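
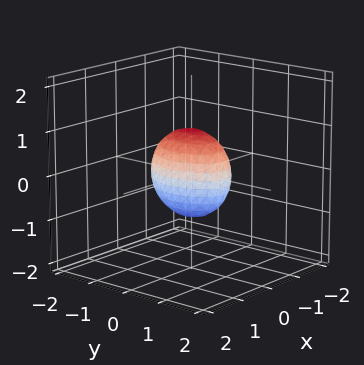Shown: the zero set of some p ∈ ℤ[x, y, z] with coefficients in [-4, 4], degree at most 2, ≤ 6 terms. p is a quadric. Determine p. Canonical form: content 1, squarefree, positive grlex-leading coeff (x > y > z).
2*x^2 + y^2 + z^2 - 1

1. deg p = 2. Bounded and convex; a quadric.
2. Symmetries: it's symmetric under y → −y, forcing even powers of y; the x ↦ −x reflection is a symmetry, so x appears only in even powers; mirror symmetry z ↦ −z ⇒ only even powers of z.
3. Against the integer gridlines: the z-axis gridline crossings are at z ∈ {-1, 1}; among the integer gridlines, it crosses the y-axis at y ∈ {-1, 1}.
4. The integer polynomial consistent with all of this is the stated p.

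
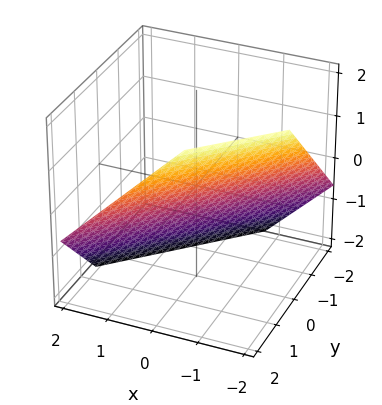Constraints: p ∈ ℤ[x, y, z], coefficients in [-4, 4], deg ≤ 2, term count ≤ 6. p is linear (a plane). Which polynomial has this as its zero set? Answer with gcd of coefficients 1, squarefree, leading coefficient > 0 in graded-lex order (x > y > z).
First, deg p = 1. Every cross-section is a straight line — this is a plane.
Finally, solving for integer coefficients yields p as stated.

3*x - 3*y + 3*z + 2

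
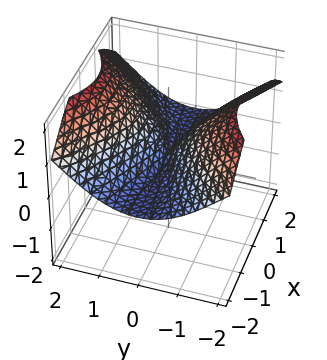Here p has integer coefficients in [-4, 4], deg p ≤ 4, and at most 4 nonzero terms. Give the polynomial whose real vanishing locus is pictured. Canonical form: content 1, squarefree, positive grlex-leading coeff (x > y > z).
2*x^2*z + z^3 - 3*y^2

deg p = 3.
From the axis intercepts and sections: it crosses the z-axis at the gridline z = 0; one y-axis crossing is at y = 0; every point of the x-axis in the box is on the surface.
The integer polynomial consistent with all of this is the stated p.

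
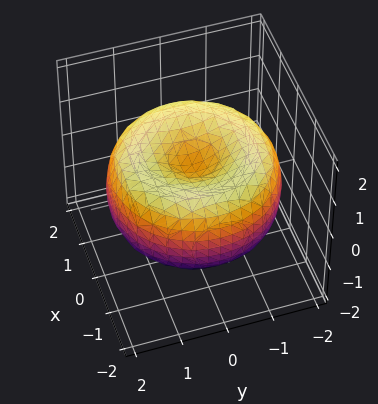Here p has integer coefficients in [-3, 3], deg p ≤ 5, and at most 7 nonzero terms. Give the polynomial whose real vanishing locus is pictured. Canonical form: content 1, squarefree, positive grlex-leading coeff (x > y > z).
The degree is 4 — no degree-3 surface has this shape.
Symmetries: every cross-section ⟂ z is a circle, so x, y appear only via x² + y².
Observable constraints: a circular section at z = 1 has radius exactly 1.
Assembling these constraints gives the stated polynomial.

x^4 + 2*x^2*y^2 + y^4 - 3*x^2 - 3*y^2 + 3*z^2 - 1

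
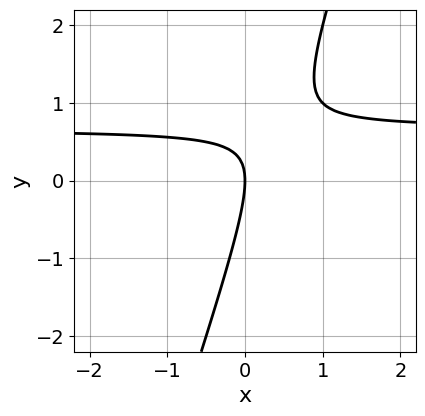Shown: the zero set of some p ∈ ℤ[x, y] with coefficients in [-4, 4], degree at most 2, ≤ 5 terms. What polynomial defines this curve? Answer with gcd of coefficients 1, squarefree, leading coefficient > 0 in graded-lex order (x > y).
First, deg p = 2. The shape is more complex than any degree-1 curve.
Next, checking where it meets the axes: it crosses the x-axis at the gridline x = 0; it crosses the y-axis at the gridline y = 0.
Finally, together with the visible shape, these determine p as stated.

3*x*y - y^2 - 2*x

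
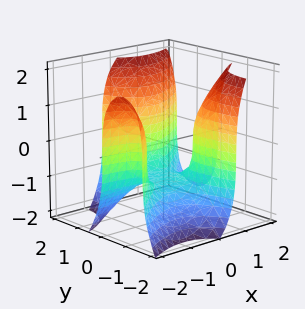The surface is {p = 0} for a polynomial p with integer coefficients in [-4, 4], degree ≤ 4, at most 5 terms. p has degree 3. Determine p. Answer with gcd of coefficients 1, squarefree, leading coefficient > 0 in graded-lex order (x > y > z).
3*x^2*y - 3*x*y^2 - y^3 + z^3 + 1

Degree: no degree-2 surface has this shape, so deg p = 3.
Observable constraints: it meets the y-axis at y = 1 (among the integer gridlines); the surface avoids every integer x-axis point in the box; one z-axis crossing is at z = -1.
Solving for integer coefficients yields p as stated.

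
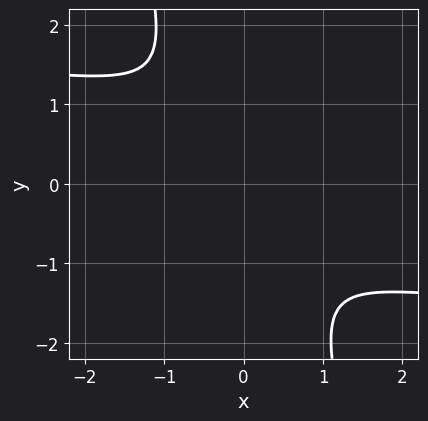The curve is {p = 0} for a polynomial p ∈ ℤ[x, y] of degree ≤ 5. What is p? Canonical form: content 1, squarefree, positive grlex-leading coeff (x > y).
3*x*y^3 + y^4 + 2*x^2 + 2*y^2

1. Degree: a generic line meets the curve in up to 4 points, so deg p = 4.
2. Solving for integer coefficients yields p as stated.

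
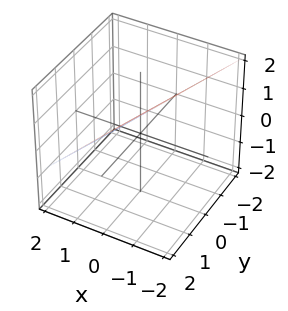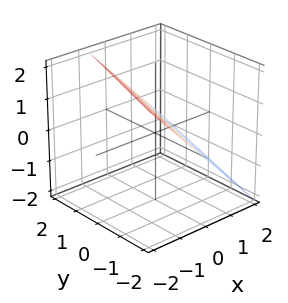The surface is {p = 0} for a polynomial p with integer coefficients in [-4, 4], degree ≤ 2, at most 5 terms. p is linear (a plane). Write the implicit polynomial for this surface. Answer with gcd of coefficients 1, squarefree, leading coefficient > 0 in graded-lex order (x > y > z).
(a) The degree is 1 — every cross-section is a straight line — this is a plane.
(b) Observable constraints: it meets the y-axis at y = -2 (among the integer gridlines).
(c) The integer polynomial consistent with all of this is the stated p.

3*x - y + 3*z - 2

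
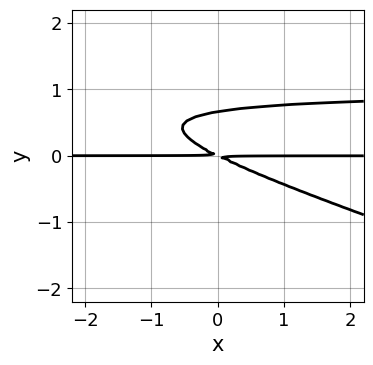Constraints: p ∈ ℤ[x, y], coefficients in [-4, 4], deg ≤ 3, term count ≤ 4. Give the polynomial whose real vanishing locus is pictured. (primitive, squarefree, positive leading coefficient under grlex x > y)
x*y^2 + 3*y^3 - x*y - 2*y^2

First, the degree is 3 — the shape is more complex than any degree-2 curve.
Next, from the axis intercepts and sections: every point of the x-axis in the box is on the curve.
Finally, matching integer coefficients to the picture gives p.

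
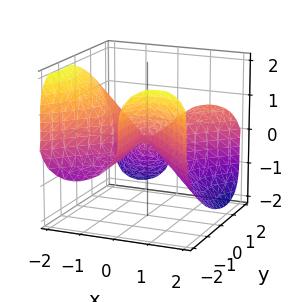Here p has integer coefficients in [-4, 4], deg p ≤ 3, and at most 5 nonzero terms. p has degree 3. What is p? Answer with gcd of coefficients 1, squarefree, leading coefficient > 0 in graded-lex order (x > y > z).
2*x^3 - 2*x*y^2 + y^2*z + 3*y*z^2 + 3*z^3

Degree: a generic line meets the surface in up to 3 points, so deg p = 3.
From the axis intercepts and sections: the visible y-axis segment lies entirely on the surface; one x-axis crossing is at x = 0; it crosses the z-axis at the gridline z = 0.
These observations pin down the coefficients.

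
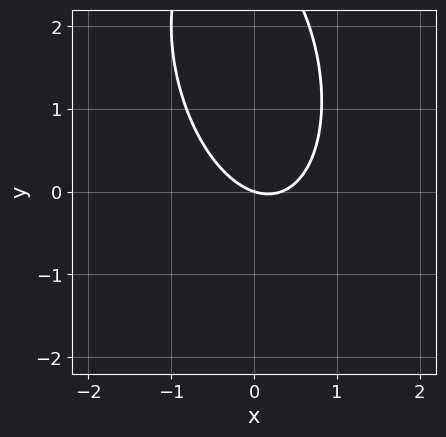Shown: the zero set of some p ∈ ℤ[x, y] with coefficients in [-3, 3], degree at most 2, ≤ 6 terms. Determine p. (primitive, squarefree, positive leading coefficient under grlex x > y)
3*x^2 + x*y + y^2 - x - 3*y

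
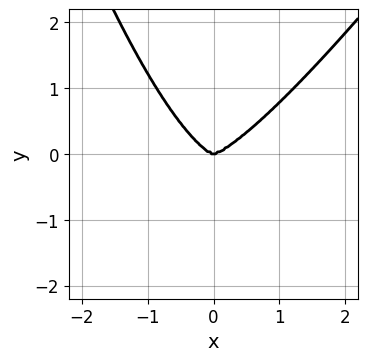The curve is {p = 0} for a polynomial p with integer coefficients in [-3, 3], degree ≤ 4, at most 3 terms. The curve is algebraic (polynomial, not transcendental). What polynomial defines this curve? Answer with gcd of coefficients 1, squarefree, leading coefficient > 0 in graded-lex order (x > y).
The degree is 4 — the shape is more complex than any degree-3 curve.
From the visible intercepts: one x-axis crossing is at x = 0; it crosses the y-axis at the gridline y = 0.
Matching integer coefficients to the picture gives p.

3*x^4 - 2*x^3*y - 3*y^3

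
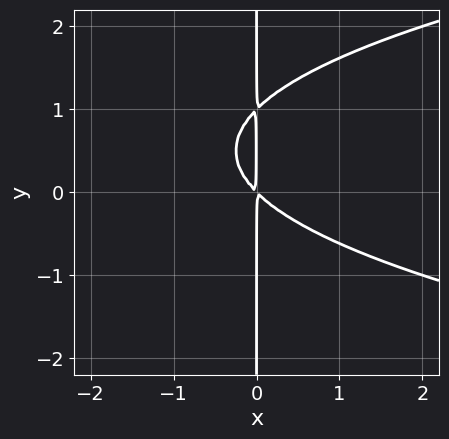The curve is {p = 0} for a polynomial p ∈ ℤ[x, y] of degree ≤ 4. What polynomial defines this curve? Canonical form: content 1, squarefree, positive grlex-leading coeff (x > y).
x*y^2 - x^2 - x*y

The degree is 3 — the shape is more complex than any degree-2 curve.
From the axis intercepts and sections: the visible y-axis segment lies entirely on the curve.
Matching integer coefficients to the picture gives p.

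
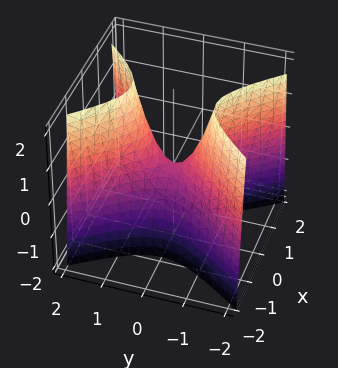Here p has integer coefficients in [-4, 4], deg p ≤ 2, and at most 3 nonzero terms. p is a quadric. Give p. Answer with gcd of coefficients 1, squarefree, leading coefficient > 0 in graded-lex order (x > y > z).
3*x^2 - 2*y^2 + z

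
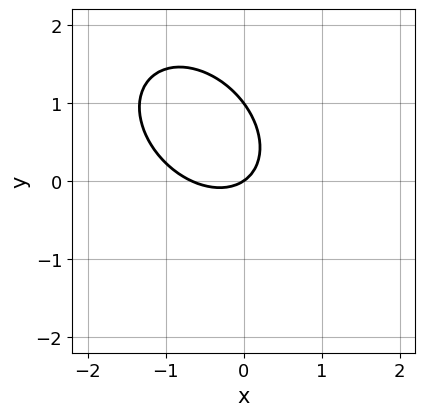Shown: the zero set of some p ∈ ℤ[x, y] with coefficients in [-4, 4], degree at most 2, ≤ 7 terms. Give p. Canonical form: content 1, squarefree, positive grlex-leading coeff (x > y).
1. The degree is 2 — no degree-1 curve has this shape.
2. Against the integer gridlines: the y-axis gridline crossings are at y ∈ {0, 1}; one x-axis crossing is at x = 0.
3. Assembling these constraints gives the stated polynomial.

3*x^2 + 2*x*y + 3*y^2 + 2*x - 3*y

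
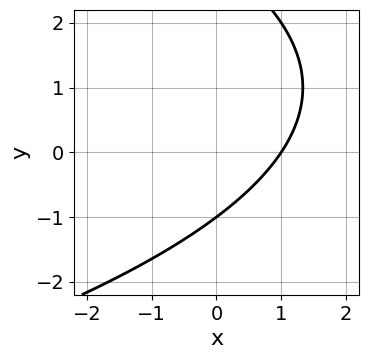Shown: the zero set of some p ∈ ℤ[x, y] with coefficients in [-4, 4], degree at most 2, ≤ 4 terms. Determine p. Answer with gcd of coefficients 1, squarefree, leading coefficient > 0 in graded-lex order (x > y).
y^2 + 3*x - 2*y - 3

First, degree: the shape is more complex than any degree-1 curve, so deg p = 2.
Next, from the axis intercepts and sections: it crosses the x-axis at the gridline x = 1; one y-axis crossing is at y = -1.
Finally, together with the visible shape, these determine p as stated.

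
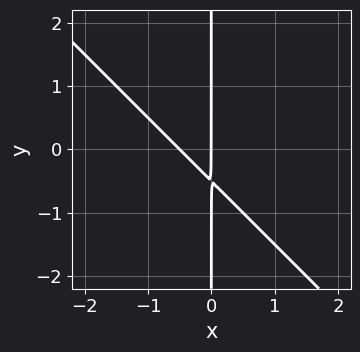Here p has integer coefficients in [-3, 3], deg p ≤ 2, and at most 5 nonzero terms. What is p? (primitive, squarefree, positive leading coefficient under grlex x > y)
2*x^2 + 2*x*y + x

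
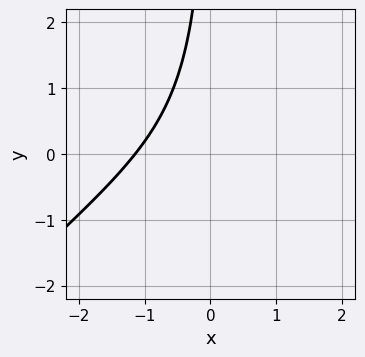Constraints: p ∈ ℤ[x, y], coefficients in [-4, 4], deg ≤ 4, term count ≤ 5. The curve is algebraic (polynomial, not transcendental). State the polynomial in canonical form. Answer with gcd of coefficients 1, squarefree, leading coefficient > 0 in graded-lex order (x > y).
2*x^3 - 3*x^2*y + x*y^2 + 2*x*y + 3

First, the degree is 3 — no degree-2 curve has this shape.
Then, checking where it meets the axes: the curve avoids every integer y-axis point in the box.
Finally, matching integer coefficients to the picture gives p.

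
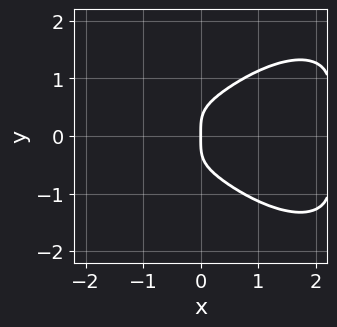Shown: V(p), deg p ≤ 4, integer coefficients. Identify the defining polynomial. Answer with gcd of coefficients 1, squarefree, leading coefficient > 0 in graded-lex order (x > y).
(a) deg p = 4.
(b) Symmetries: the y ↦ −y reflection is a symmetry, so y appears only in even powers.
(c) Against the integer gridlines: it meets the x-axis at x = 0 (among the integer gridlines); it meets the y-axis at y = 0 (among the integer gridlines).
(d) The integer polynomial consistent with all of this is the stated p.

x^4 + 2*y^4 - 2*x^3 - x*y^2 - x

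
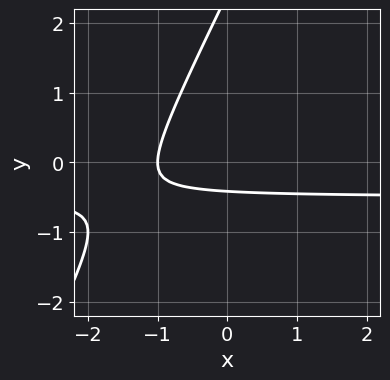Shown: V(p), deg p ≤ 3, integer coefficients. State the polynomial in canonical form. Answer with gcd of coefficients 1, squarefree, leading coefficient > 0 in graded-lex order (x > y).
First, deg p = 2. No degree-1 curve has this shape.
Next, checking where it meets the axes: it meets the x-axis at x = -1 (among the integer gridlines).
Finally, these observations pin down the coefficients.

2*x*y - y^2 + x + 2*y + 1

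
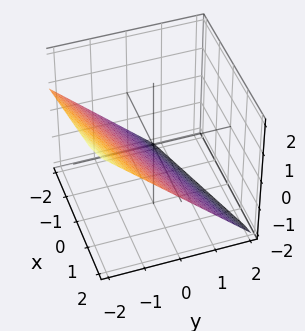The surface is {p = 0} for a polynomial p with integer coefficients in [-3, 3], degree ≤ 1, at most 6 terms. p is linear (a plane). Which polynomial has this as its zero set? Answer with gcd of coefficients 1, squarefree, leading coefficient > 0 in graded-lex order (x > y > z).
x - 3*y - 3*z - 2

(a) The degree is 1 — the surface is flat (a plane).
(b) From the visible intercepts: one x-axis crossing is at x = 2.
(c) Putting this together gives p.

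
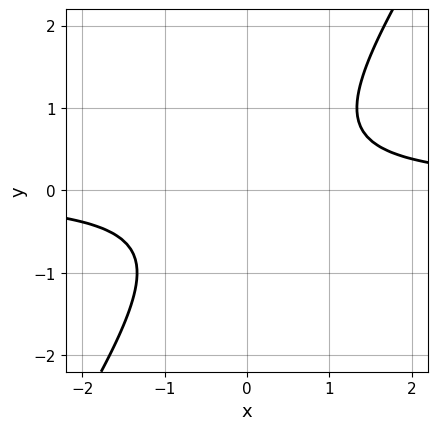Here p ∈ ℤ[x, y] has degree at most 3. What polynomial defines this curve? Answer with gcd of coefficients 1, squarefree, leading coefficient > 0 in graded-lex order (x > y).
3*x*y - 2*y^2 - 2

1. deg p = 2. The shape is more complex than any degree-1 curve.
2. Checking where it meets the axes: it misses every integer gridline on the x-axis; the curve avoids every integer y-axis point in the box.
3. The integer polynomial consistent with all of this is the stated p.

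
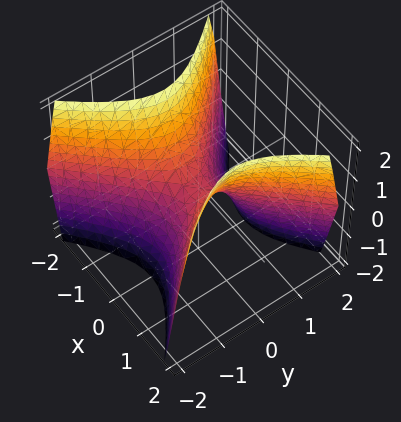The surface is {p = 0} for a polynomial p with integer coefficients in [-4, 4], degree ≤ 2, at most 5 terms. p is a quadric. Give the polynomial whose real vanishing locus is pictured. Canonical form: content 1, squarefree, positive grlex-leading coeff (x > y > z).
The degree is 2 — a saddle surface; a quadric.
Symmetries: it's symmetric under y → −y, forcing even powers of y; mirror symmetry x ↦ −x ⇒ only even powers of x.
Checking where it meets the axes: it crosses the y-axis at the gridline y = 0; it crosses the x-axis at the gridline x = 0; it meets the z-axis at z = 0 (among the integer gridlines).
Assembling these constraints gives the stated polynomial.

3*x^2 - 3*y^2 - 2*z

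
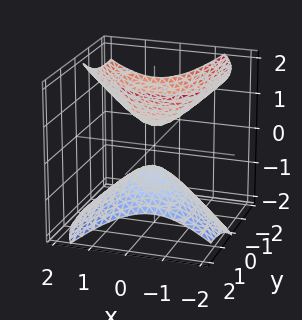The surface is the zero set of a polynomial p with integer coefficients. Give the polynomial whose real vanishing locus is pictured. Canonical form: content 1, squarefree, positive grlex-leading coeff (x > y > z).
First, I count 2 distinct pieces.
Next, degree: the shape is more complex than any degree-1 surface, so deg p = 2.
Next, against the integer gridlines: no y-intercept at any integer in the box; the surface avoids every integer x-axis point in the box.
Finally, together with the visible shape, these determine p as stated.

3*x^2 + 2*x*y + 2*y^2 + 2*y*z - 3*z^2 + 1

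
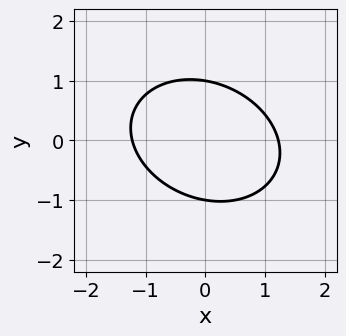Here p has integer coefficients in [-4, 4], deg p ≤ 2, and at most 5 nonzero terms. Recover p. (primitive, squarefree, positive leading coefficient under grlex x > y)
2*x^2 + x*y + 3*y^2 - 3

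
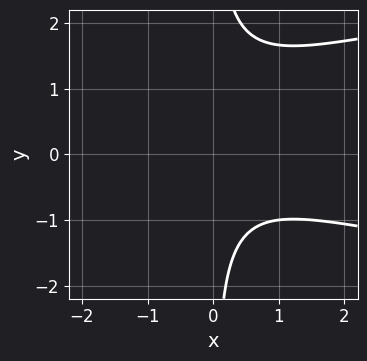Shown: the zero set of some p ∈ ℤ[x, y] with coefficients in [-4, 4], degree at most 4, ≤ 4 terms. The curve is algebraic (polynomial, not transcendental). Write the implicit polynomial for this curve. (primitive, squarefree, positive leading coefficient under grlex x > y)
(a) The degree is 3 — no degree-2 curve has this shape.
(b) From the visible intercepts: the curve avoids every integer x-axis point in the box; it misses every integer gridline on the y-axis.
(c) Solving for integer coefficients yields p as stated.

3*x*y^2 - 2*x^2 - 2*x*y - 3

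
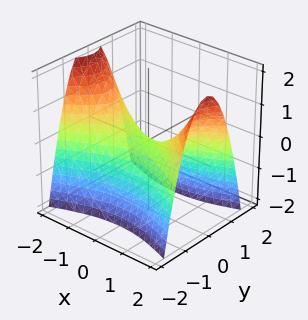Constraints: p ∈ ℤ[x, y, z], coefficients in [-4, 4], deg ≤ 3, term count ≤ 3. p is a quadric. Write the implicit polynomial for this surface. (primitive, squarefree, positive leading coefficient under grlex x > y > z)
x^2 - 3*y^2 - 2*z

1. The degree is 2 — a hyperbolic paraboloid; a quadric.
2. Symmetries: it's symmetric under y → −y, forcing even powers of y; the x ↦ −x reflection is a symmetry, so x appears only in even powers.
3. Observable constraints: it meets the z-axis at z = 0 (among the integer gridlines); one y-axis crossing is at y = 0; it crosses the x-axis at the gridline x = 0.
4. Together with the visible shape, these determine p as stated.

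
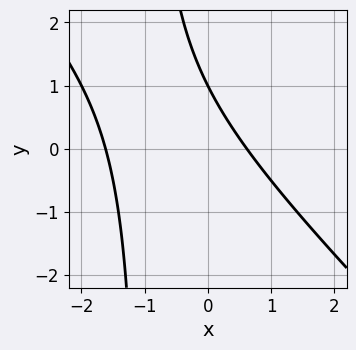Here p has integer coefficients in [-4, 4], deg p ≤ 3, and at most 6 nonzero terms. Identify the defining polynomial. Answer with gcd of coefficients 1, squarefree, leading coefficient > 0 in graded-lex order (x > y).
First, degree: the shape is more complex than any degree-1 curve, so deg p = 2.
Then, checking where it meets the axes: it meets the y-axis at y = 1 (among the integer gridlines).
Finally, these observations pin down the coefficients.

x^2 + x*y + x + y - 1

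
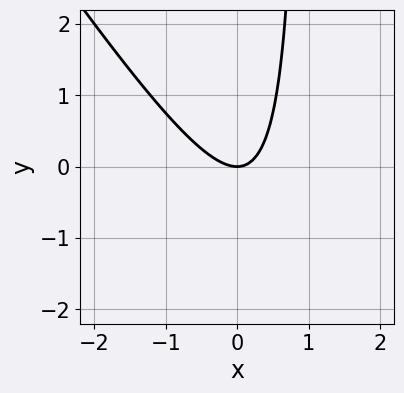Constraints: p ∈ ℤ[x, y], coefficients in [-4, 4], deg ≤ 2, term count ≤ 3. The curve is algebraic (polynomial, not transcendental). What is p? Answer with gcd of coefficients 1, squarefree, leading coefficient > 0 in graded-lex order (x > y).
3*x^2 + 2*x*y - 2*y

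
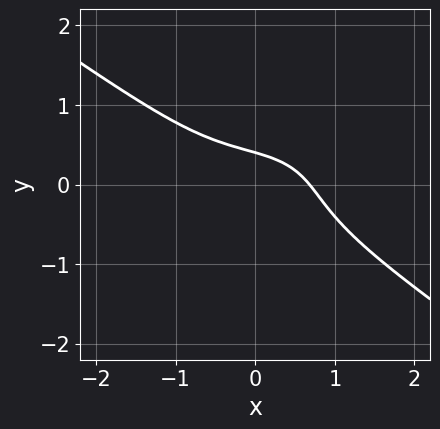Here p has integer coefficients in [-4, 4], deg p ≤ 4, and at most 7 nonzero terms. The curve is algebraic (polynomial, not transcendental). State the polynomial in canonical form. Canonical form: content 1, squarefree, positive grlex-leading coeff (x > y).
x^3 + 3*y^3 + x + 2*y - 1

(a) The degree is 3 — the shape is more complex than any degree-2 curve.
(b) Matching integer coefficients to the picture gives p.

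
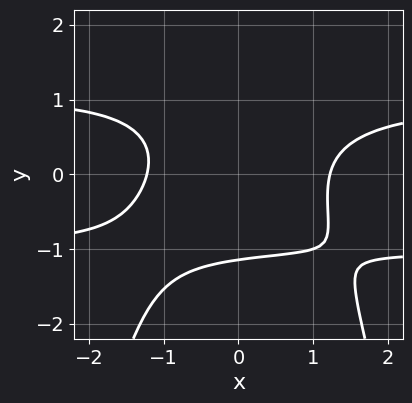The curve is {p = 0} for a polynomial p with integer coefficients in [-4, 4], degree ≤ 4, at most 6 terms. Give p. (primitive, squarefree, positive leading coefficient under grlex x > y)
2*x^2*y^2 + 2*y^3 - 2*x^2 + x*y + 3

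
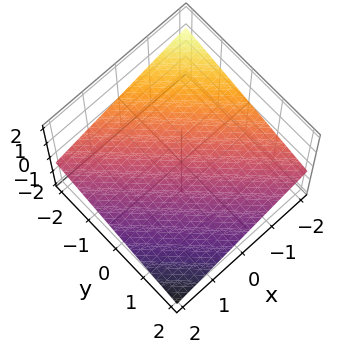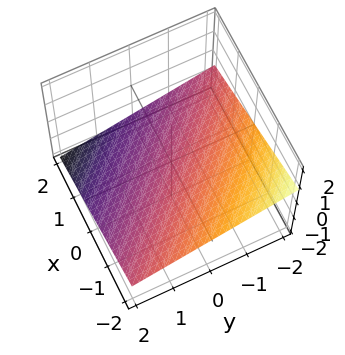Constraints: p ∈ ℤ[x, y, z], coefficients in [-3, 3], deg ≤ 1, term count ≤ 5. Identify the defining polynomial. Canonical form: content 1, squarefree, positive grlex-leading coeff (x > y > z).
First, the degree is 1 — the surface is flat (a plane).
Next, against the integer gridlines: it meets the x-axis at x = -2 (among the integer gridlines); it meets the y-axis at y = -2 (among the integer gridlines).
Finally, together with the visible shape, these determine p as stated.

x + y + 3*z + 2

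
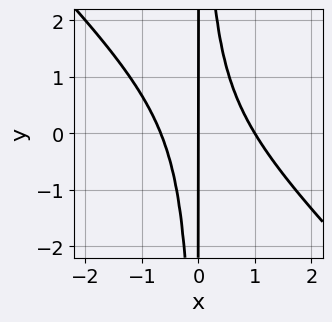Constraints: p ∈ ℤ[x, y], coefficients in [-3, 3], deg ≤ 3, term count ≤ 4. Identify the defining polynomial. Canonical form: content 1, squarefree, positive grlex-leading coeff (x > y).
Degree: no degree-2 curve has this shape, so deg p = 3.
Checking where it meets the axes: among the integer gridlines, it crosses the x-axis at x ∈ {0, 1}; every point of the y-axis in the box is on the curve.
Together with the visible shape, these determine p as stated.

3*x^3 + 3*x^2*y - x^2 - 2*x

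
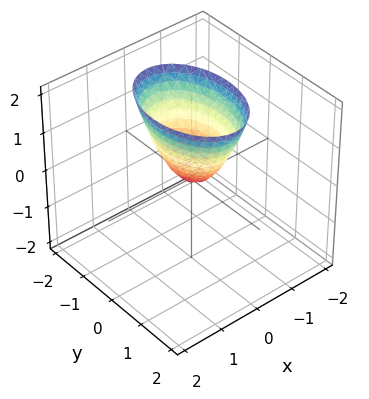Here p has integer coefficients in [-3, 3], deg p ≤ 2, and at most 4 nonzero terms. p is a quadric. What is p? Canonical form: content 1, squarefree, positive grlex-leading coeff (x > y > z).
The degree is 2 — a single bowl opening along one axis; a quadric.
Symmetries: mirror symmetry x ↦ −x ⇒ only even powers of x; mirror symmetry y ↦ −y ⇒ only even powers of y.
Reading off the gridlines: one y-axis crossing is at y = 0; it crosses the x-axis at the gridline x = 0.
The integer polynomial consistent with all of this is the stated p.

2*x^2 + y^2 - z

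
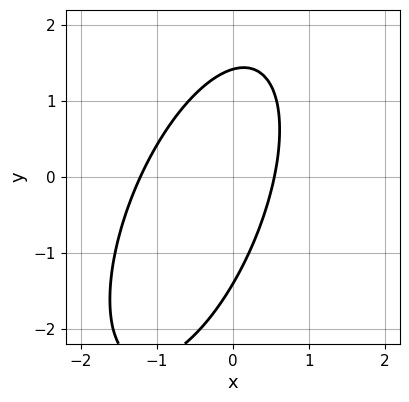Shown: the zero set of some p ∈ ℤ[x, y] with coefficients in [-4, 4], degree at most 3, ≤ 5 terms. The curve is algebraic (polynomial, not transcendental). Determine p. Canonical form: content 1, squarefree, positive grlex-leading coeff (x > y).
3*x^2 - 2*x*y + y^2 + 2*x - 2

First, deg p = 2. A generic line meets the curve in up to 2 points.
Finally, matching integer coefficients to the picture gives p.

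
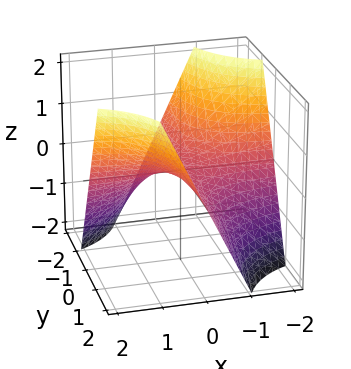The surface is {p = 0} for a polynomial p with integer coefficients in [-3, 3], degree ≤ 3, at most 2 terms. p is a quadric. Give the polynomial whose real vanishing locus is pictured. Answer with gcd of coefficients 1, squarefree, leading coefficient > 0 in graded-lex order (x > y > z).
(a) deg p = 2. A saddle surface; a quadric.
(b) Against the integer gridlines: one z-axis crossing is at z = 0; the visible y-axis segment lies entirely on the surface; every point of the x-axis in the box is on the surface.
(c) Fitting integer coefficients to these (and the overall shape) gives p.

x*y - z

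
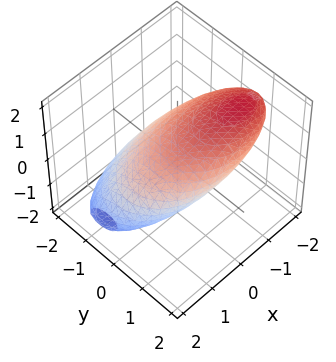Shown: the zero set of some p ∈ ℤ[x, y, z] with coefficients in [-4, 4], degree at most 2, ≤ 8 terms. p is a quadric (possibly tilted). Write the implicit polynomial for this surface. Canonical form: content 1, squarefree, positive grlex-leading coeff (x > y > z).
x^2 + 2*x*z + 2*y^2 - 2*y*z + 3*z^2 - 3

1. The degree is 2 — a generic line meets the surface in up to 2 points.
2. Observable constraints: the z-axis gridline crossings are at z ∈ {-1, 1}.
3. Together with the visible shape, these determine p as stated.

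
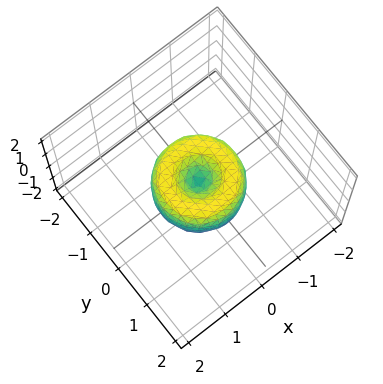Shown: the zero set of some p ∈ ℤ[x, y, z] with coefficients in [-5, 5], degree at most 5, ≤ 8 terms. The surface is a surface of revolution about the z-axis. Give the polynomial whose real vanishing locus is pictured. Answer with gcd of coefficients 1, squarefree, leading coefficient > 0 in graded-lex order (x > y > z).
First, deg p = 4. No degree-3 surface has this shape.
Then, symmetries: the z-axis is an axis of rotation, so x and y enter only as x² + y².
Then, from the axis intercepts and sections: the x-axis gridline crossings are at x ∈ {-1, 0, 1}; it meets the z-axis at z = 0 (among the integer gridlines); among the integer gridlines, it crosses the y-axis at y ∈ {-1, 0, 1}.
Finally, putting this together gives p.

2*x^4 + 4*x^2*y^2 + 2*y^4 - 2*x^2 - 2*y^2 + z^2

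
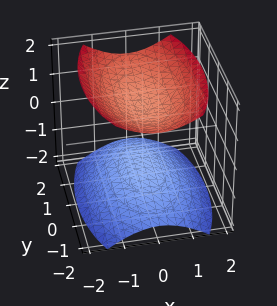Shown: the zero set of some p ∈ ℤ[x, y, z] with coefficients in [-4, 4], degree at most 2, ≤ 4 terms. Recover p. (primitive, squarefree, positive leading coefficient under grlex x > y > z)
(a) The picture has 2 separate pieces. Treating them together as one polynomial.
(b) The degree is 2 — two sheets facing apart; a quadric.
(c) Symmetries: mirror symmetry z ↦ −z ⇒ only even powers of z; it's symmetric under x → −x, forcing even powers of x; mirror symmetry y ↦ −y ⇒ only even powers of y.
(d) Against the integer gridlines: no y-intercept at any integer in the box; the surface avoids every integer x-axis point in the box; among the integer gridlines, it crosses the z-axis at z ∈ {-1, 1}.
(e) The integer polynomial consistent with all of this is the stated p.

3*x^2 + y^2 - 3*z^2 + 3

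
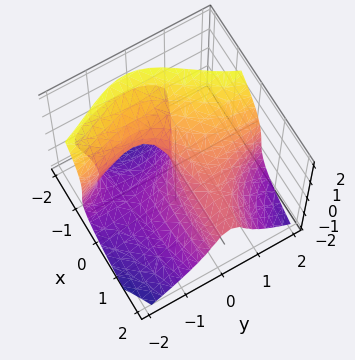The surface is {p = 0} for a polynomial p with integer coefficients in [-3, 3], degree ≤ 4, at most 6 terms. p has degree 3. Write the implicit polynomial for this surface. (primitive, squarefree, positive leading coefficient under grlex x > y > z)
First, degree: a generic line meets the surface in up to 3 points, so deg p = 3.
Then, from the axis intercepts and sections: one z-axis crossing is at z = 0; it meets the y-axis at y = 0 (among the integer gridlines).
Finally, these observations pin down the coefficients.

x^2*z - 3*x*y^2 - 2*z^3 - 3*x*z + 3*y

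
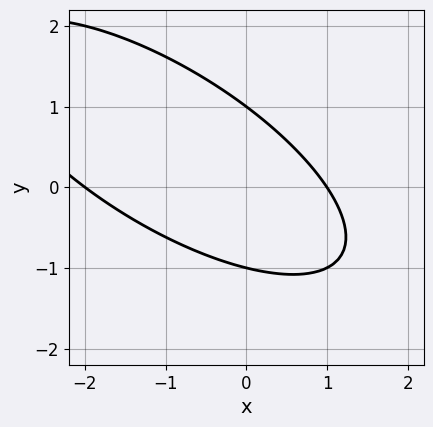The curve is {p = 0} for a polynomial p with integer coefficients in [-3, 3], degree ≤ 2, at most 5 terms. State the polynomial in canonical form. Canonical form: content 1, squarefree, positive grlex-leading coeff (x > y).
1. deg p = 2.
2. From the axis intercepts and sections: the x-axis gridline crossings are at x ∈ {-2, 1}; the y-axis gridline crossings are at y ∈ {-1, 1}.
3. Assembling these constraints gives the stated polynomial.

x^2 + 2*x*y + 2*y^2 + x - 2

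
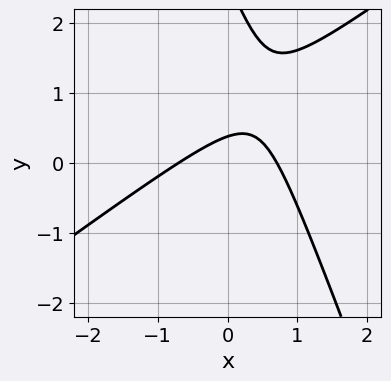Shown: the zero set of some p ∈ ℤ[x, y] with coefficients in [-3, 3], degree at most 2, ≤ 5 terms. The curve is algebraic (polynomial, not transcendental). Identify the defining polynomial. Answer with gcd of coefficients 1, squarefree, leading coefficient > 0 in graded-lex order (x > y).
2*x^2 - 2*x*y - y^2 + 3*y - 1

1. deg p = 2. The shape is more complex than any degree-1 curve.
2. Matching integer coefficients to the picture gives p.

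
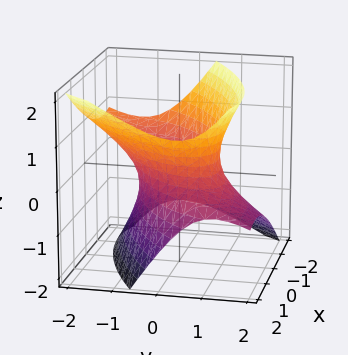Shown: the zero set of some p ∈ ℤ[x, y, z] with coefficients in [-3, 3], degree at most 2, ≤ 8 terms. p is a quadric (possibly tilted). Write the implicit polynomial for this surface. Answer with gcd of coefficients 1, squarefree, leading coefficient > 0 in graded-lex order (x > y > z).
2*x^2 - 3*x*y + 3*y^2 + 3*y*z - 3*z^2 - 3

First, deg p = 2. A generic line meets the surface in up to 2 points.
Next, from the visible intercepts: the y-axis gridline crossings are at y ∈ {-1, 1}; it misses every integer gridline on the z-axis.
Finally, assembling these constraints gives the stated polynomial.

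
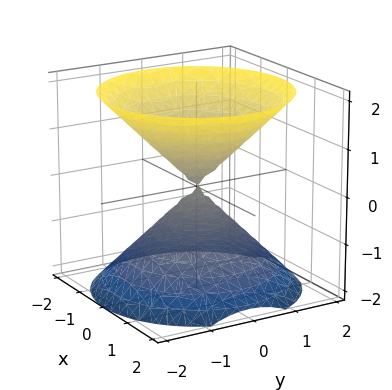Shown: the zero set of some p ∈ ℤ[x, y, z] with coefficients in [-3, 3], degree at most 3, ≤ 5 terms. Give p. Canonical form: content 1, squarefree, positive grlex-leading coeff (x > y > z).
x^2 + y^2 - z^2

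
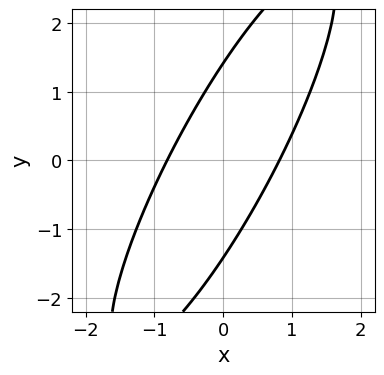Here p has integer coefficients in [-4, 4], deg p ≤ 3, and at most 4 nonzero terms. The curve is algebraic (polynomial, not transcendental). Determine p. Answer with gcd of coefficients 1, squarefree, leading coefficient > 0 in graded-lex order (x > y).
3*x^2 - 3*x*y + y^2 - 2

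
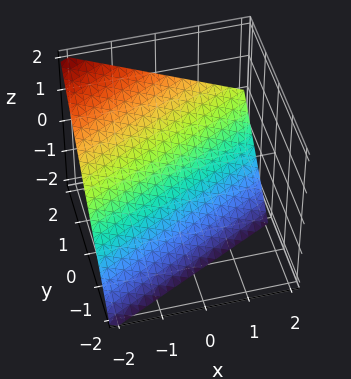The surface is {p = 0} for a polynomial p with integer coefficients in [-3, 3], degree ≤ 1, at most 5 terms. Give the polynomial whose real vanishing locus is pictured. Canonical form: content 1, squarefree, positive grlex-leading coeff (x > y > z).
First, the degree is 1 — the surface is flat (a plane).
Next, checking where it meets the axes: it crosses the y-axis at the gridline y = 1; it meets the x-axis at x = -2 (among the integer gridlines); it crosses the z-axis at the gridline z = -1.
Finally, the integer polynomial consistent with all of this is the stated p.

x - 2*y + 2*z + 2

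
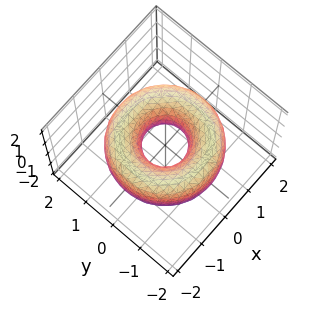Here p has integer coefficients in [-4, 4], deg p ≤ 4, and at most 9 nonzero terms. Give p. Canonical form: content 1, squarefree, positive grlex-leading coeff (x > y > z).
(a) Degree: no degree-3 surface has this shape, so deg p = 4.
(b) Symmetries: rotational symmetry about the z-axis ⇒ p depends on x, y only through x² + y².
(c) Against the integer gridlines: the surface avoids every integer z-axis point in the box; a circular section at z = 0 has radius between 0 and 1.
(d) Fitting integer coefficients to these (and the overall shape) gives p.

x^4 + 2*x^2*y^2 + y^4 - 3*x^2 - 3*y^2 + 2*z^2 + 1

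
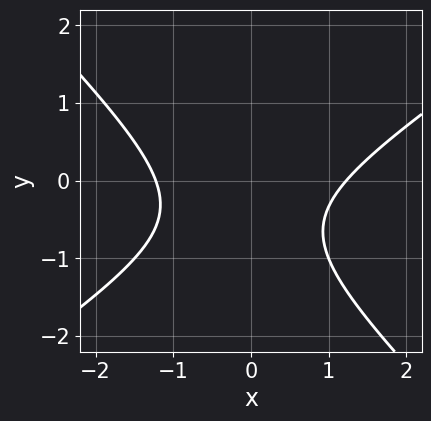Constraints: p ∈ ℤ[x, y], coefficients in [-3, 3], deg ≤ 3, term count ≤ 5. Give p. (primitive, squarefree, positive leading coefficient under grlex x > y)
2*x^2 - x*y - 3*y^2 - 3*y - 3

(a) Degree: the shape is more complex than any degree-1 curve, so deg p = 2.
(b) Checking where it meets the axes: it misses every integer gridline on the y-axis.
(c) Fitting integer coefficients to these (and the overall shape) gives p.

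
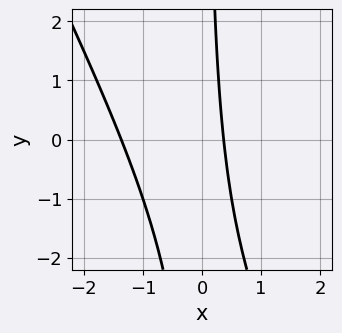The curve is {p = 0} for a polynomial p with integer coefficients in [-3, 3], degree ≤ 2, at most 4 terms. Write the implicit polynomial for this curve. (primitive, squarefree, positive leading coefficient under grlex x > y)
2*x^2 + x*y + 2*x - 1

1. Degree: a generic line meets the curve in up to 2 points, so deg p = 2.
2. From the axis intercepts and sections: the curve avoids every integer y-axis point in the box.
3. Solving for integer coefficients yields p as stated.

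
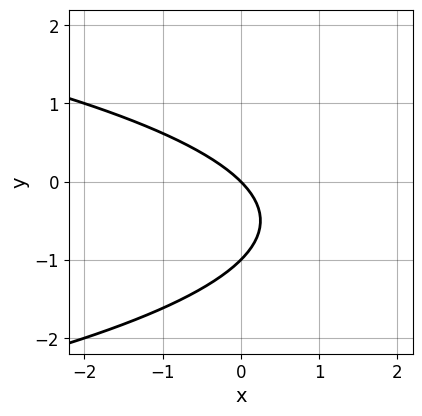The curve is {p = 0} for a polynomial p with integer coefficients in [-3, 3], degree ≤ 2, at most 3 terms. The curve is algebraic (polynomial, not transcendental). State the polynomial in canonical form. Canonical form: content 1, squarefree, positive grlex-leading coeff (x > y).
y^2 + x + y

1. deg p = 2. A generic line meets the curve in up to 2 points.
2. Observable constraints: the y-axis gridline crossings are at y ∈ {-1, 0}; it meets the x-axis at x = 0 (among the integer gridlines).
3. Fitting integer coefficients to these (and the overall shape) gives p.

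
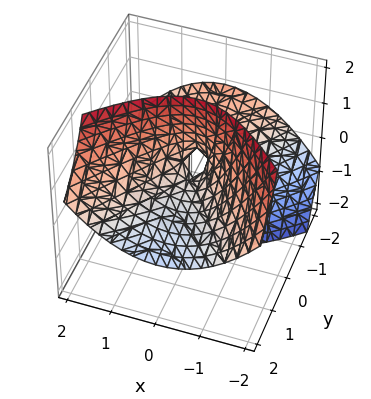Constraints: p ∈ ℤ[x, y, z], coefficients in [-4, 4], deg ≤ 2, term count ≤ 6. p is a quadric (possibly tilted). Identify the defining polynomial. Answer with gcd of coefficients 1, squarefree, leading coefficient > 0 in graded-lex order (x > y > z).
2*x^2 - y^2 - 3*y*z - z

The degree is 2 — a generic line meets the surface in up to 2 points.
Against the integer gridlines: it crosses the y-axis at the gridline y = 0; it meets the x-axis at x = 0 (among the integer gridlines); one z-axis crossing is at z = 0.
Fitting integer coefficients to these (and the overall shape) gives p.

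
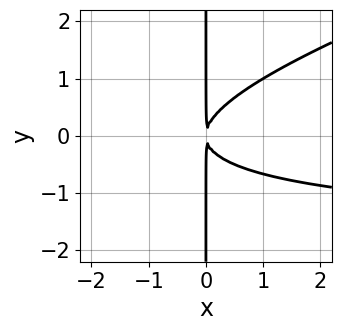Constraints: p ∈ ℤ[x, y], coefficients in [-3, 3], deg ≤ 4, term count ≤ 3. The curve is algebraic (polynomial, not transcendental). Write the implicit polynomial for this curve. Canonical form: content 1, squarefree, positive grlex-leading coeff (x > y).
x^2*y - 3*x*y^2 + 2*x^2

First, deg p = 3. A generic line meets the curve in up to 3 points.
Next, from the visible intercepts: the visible y-axis segment lies entirely on the curve.
Finally, solving for integer coefficients yields p as stated.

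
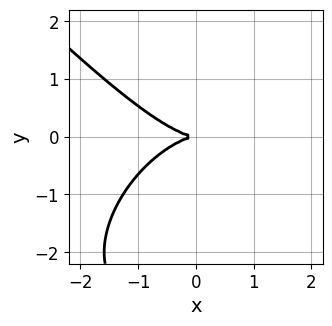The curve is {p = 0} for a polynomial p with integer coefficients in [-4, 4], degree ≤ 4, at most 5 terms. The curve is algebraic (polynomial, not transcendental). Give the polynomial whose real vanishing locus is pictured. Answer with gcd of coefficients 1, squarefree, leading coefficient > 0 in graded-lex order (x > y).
(a) deg p = 3.
(b) From the visible intercepts: it crosses the y-axis at the gridline y = 0; one x-axis crossing is at x = 0.
(c) Assembling these constraints gives the stated polynomial.

x^3 + y^3 + 3*y^2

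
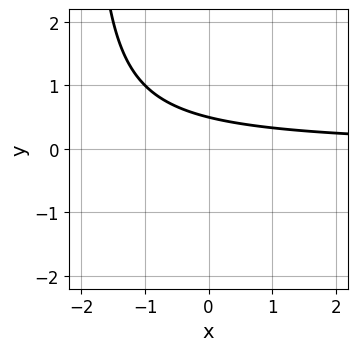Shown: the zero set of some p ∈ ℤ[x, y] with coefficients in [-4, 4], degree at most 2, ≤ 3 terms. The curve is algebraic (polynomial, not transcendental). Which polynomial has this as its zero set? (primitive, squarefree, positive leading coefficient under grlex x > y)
x*y + 2*y - 1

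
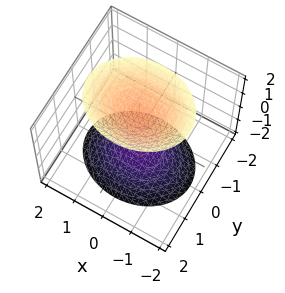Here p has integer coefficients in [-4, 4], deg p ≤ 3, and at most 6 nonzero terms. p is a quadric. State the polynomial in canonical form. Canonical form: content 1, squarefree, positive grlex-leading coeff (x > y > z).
First, I count 2 distinct pieces. Treating them together as one polynomial.
Then, degree: two separate bowl-shaped sheets opening away from each other; a quadric, so deg p = 2.
Then, symmetries: it's symmetric under z → −z, forcing even powers of z; mirror symmetry y ↦ −y ⇒ only even powers of y; it's symmetric under x → −x, forcing even powers of x.
Then, checking where it meets the axes: the surface avoids every integer x-axis point in the box; no y-intercept at any integer in the box.
Finally, assembling these constraints gives the stated polynomial.

2*x^2 + 3*y^2 - 2*z^2 + 3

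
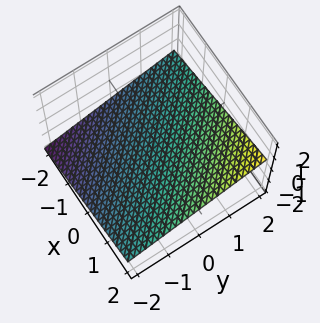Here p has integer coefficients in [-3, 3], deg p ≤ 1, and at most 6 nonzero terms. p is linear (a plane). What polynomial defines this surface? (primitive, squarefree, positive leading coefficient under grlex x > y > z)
x + y - 3*z - 2

(a) Degree: the surface is flat (a plane), so deg p = 1.
(b) Against the integer gridlines: it meets the x-axis at x = 2 (among the integer gridlines); it meets the y-axis at y = 2 (among the integer gridlines).
(c) Together with the visible shape, these determine p as stated.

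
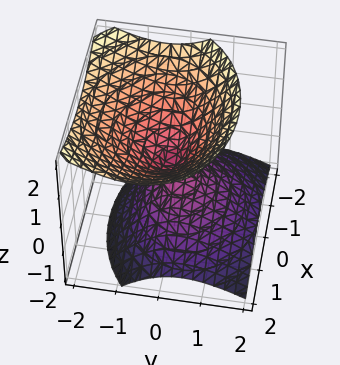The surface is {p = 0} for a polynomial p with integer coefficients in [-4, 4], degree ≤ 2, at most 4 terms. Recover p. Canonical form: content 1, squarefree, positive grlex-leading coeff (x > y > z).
2*x^2 + 3*y^2 + 2*y*z - 3*z^2

1. The picture has 2 separate pieces. Treating them together as one polynomial.
2. Degree: no degree-1 surface has this shape, so deg p = 2.
3. Against the integer gridlines: it crosses the y-axis at the gridline y = 0; it crosses the z-axis at the gridline z = 0.
4. Putting this together gives p.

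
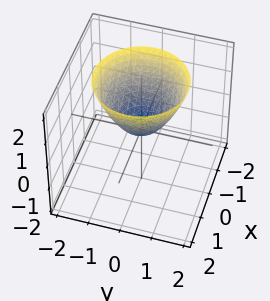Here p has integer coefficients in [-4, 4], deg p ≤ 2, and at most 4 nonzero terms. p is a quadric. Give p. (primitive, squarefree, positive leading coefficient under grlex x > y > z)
x^2 + y^2 - z

First, degree: a paraboloid; a quadric, so deg p = 2.
Next, symmetries: rotational symmetry about the z-axis ⇒ p depends on x, y only through x² + y².
Then, from the visible intercepts: a circular section at z = 2 has radius between 1 and 2; one z-axis crossing is at z = 0; it meets the x-axis at x = 0 (among the integer gridlines).
Finally, the integer polynomial consistent with all of this is the stated p.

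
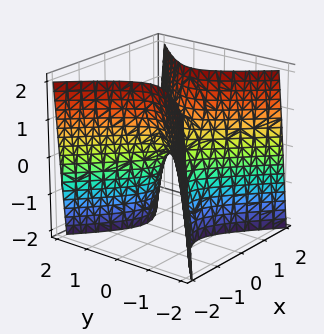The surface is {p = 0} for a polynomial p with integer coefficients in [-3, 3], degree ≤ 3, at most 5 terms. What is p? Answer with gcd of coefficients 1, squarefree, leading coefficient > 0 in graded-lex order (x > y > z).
3*x^2 - 3*y^2 - z

Degree: a hyperbolic paraboloid; a quadric, so deg p = 2.
Symmetries: it's symmetric under x → −x, forcing even powers of x; the y ↦ −y reflection is a symmetry, so y appears only in even powers.
From the visible intercepts: it meets the z-axis at z = 0 (among the integer gridlines); it meets the y-axis at y = 0 (among the integer gridlines); one x-axis crossing is at x = 0.
Putting this together gives p.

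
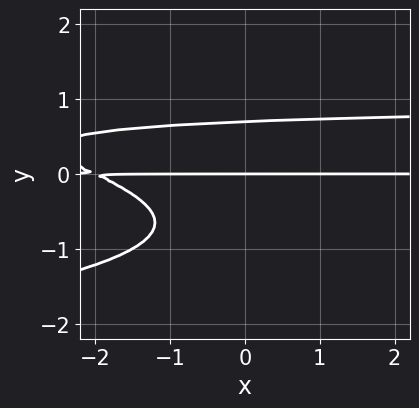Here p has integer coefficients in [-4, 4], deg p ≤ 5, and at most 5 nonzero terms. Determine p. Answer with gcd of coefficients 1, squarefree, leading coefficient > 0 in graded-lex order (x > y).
1. The degree is 4 — no degree-3 curve has this shape.
2. Observable constraints: every point of the x-axis in the box is on the curve; it meets the y-axis at y = 0 (among the integer gridlines).
3. Solving for integer coefficients yields p as stated.

3*y^4 + x*y^2 + 2*y^3 - x*y - 2*y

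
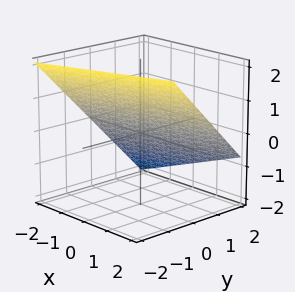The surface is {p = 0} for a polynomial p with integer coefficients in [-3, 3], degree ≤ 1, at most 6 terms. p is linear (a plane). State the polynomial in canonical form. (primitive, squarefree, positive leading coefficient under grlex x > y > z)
x - 3*y - 3*z + 2

(a) The degree is 1 — the surface is flat (a plane).
(b) Observable constraints: one x-axis crossing is at x = -2.
(c) Assembling these constraints gives the stated polynomial.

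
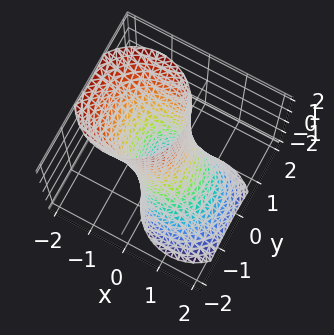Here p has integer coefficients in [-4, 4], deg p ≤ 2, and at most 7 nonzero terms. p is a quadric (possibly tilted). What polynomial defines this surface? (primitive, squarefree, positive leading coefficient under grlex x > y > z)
1. Degree: a generic line meets the surface in up to 2 points, so deg p = 2.
2. Against the integer gridlines: no z-intercept at any integer in the box.
3. Together with the visible shape, these determine p as stated.

3*x^2 + 3*x*z + 3*y^2 - y*z - 2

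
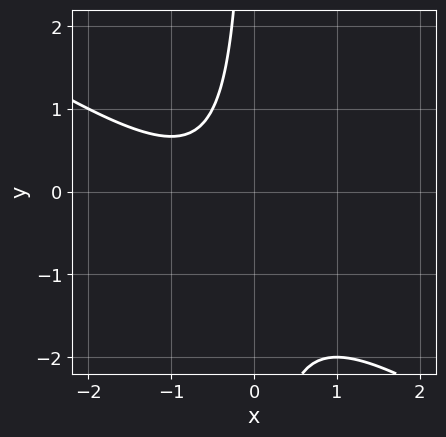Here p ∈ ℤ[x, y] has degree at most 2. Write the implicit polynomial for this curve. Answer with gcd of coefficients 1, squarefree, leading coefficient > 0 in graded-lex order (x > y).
First, the degree is 2 — a generic line meets the curve in up to 2 points.
Then, checking where it meets the axes: it misses every integer gridline on the y-axis; no x-intercept at any integer in the box.
Finally, solving for integer coefficients yields p as stated.

2*x^2 + 3*x*y + 2*x + 2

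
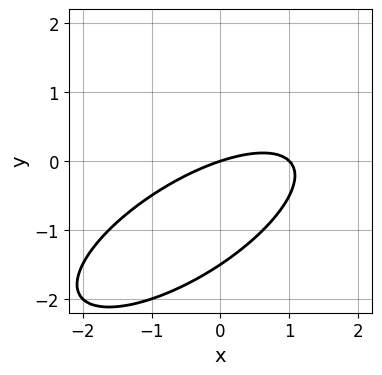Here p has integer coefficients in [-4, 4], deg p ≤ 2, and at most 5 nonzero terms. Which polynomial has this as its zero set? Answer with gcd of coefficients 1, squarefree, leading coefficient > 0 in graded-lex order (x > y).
x^2 - 2*x*y + 2*y^2 - x + 3*y

Degree: the shape is more complex than any degree-1 curve, so deg p = 2.
Reading off the gridlines: among the integer gridlines, it crosses the x-axis at x ∈ {0, 1}; it crosses the y-axis at the gridline y = 0.
These observations pin down the coefficients.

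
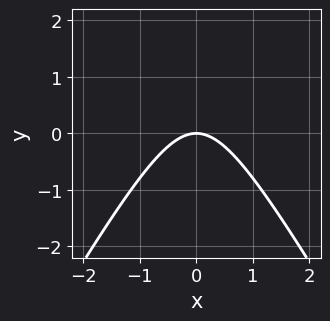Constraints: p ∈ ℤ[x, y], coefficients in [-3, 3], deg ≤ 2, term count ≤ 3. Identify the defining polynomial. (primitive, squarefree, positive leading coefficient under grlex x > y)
3*x^2 - y^2 + 3*y

1. deg p = 2. No degree-1 curve has this shape.
2. Symmetries: the x ↦ −x reflection is a symmetry, so x appears only in even powers.
3. Checking where it meets the axes: it crosses the y-axis at the gridline y = 0; it meets the x-axis at x = 0 (among the integer gridlines).
4. The integer polynomial consistent with all of this is the stated p.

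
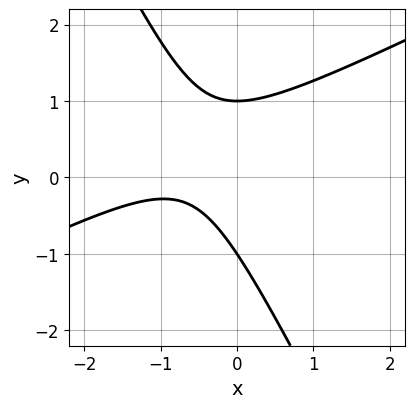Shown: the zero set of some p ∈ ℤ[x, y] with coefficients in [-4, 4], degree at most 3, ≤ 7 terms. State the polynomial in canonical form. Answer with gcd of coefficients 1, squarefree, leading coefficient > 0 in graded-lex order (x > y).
2*x^2 - 3*x*y - 2*y^2 + 3*x + 2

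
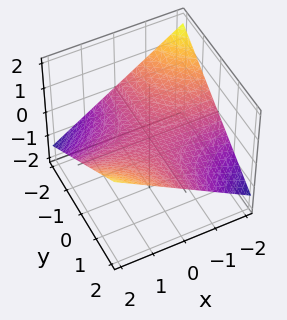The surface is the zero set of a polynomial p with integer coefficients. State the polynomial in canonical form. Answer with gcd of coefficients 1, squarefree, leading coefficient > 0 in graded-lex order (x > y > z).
(a) deg p = 2. A hyperbolic paraboloid; a quadric.
(b) Checking where it meets the axes: it crosses the z-axis at the gridline z = 0; the visible y-axis segment lies entirely on the surface; the visible x-axis segment lies entirely on the surface.
(c) Together with the visible shape, these determine p as stated.

x*y - 3*z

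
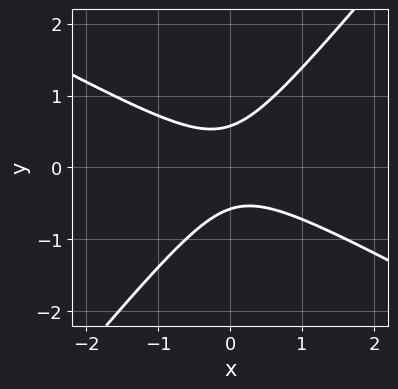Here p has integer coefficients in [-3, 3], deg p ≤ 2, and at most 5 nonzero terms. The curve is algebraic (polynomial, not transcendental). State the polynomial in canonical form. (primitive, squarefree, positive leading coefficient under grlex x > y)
1. The degree is 2 — no degree-1 curve has this shape.
2. Reading off the gridlines: the curve avoids every integer x-axis point in the box.
3. Matching integer coefficients to the picture gives p.

2*x^2 + 2*x*y - 3*y^2 + 1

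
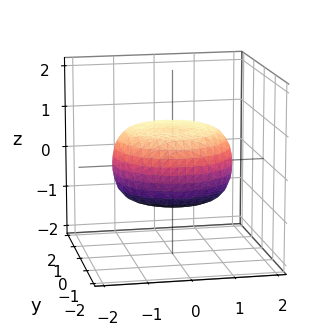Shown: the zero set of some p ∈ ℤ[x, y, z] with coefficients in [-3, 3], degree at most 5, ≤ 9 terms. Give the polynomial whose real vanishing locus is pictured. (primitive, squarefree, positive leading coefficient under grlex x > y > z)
First, the degree is 4 — the shape is more complex than any degree-3 surface.
Next, symmetry: the z-axis is an axis of rotation, so x and y enter only as x² + y².
Then, observable constraints: a circular section at z = 0 has radius between 1 and 2.
Finally, fitting integer coefficients to these (and the overall shape) gives p.

x^4 + 2*x^2*y^2 + y^4 - x^2 - y^2 + 3*z^2 - 2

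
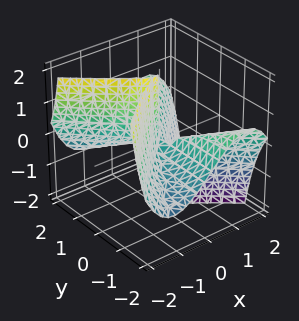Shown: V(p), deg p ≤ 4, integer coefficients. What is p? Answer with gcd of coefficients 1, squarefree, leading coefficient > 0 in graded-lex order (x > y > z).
x^3 - x*y^2 + y^2*z

deg p = 3. A generic line meets the surface in up to 3 points.
From the axis intercepts and sections: every point of the z-axis in the box is on the surface; the visible y-axis segment lies entirely on the surface.
Solving for integer coefficients yields p as stated.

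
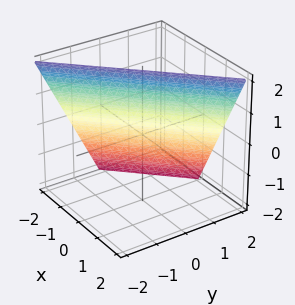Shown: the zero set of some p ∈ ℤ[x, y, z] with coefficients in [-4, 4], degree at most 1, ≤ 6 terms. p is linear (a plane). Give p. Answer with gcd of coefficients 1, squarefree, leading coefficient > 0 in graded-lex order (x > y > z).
2*x - 2*y - z + 2

First, the degree is 1 — the surface is flat (a plane).
Next, against the integer gridlines: it crosses the x-axis at the gridline x = -1; one y-axis crossing is at y = 1.
Finally, fitting integer coefficients to these (and the overall shape) gives p.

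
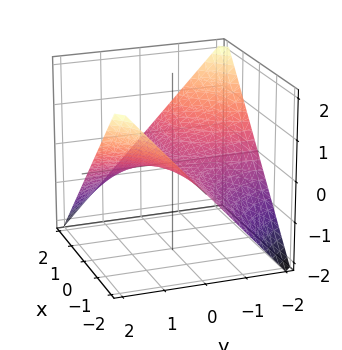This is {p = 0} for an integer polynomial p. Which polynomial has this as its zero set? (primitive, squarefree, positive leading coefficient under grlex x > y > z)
x*y + 2*z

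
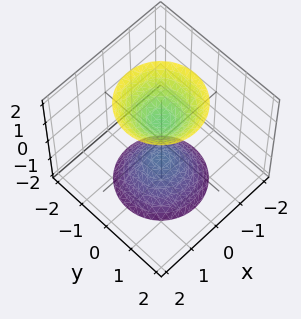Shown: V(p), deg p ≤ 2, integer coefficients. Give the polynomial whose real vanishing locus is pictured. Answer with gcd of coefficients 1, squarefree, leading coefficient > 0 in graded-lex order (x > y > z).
1. There are 2 components. They look like related sheets of one shape, so recover p as a whole.
2. The degree is 2 — two sheets facing apart; a quadric.
3. Symmetries: the z ↦ −z reflection is a symmetry, so z appears only in even powers; rotational symmetry about the z-axis ⇒ p depends on x, y only through x² + y².
4. From the axis intercepts and sections: no y-intercept at any integer in the box; the z-axis gridline crossings are at z ∈ {-1, 1}; the surface avoids every integer x-axis point in the box.
5. These observations pin down the coefficients.

2*x^2 + 2*y^2 - z^2 + 1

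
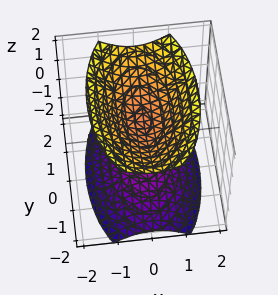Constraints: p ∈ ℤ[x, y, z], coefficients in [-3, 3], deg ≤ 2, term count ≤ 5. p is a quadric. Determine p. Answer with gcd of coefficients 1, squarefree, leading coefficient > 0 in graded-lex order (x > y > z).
1. The picture has 2 separate pieces.
2. Degree: two separate bowl-shaped sheets opening away from each other; a quadric, so deg p = 2.
3. Symmetries: mirror symmetry x ↦ −x ⇒ only even powers of x; the y ↦ −y reflection is a symmetry, so y appears only in even powers; the z ↦ −z reflection is a symmetry, so z appears only in even powers.
4. Checking where it meets the axes: no y-intercept at any integer in the box; no x-intercept at any integer in the box.
5. Matching integer coefficients to the picture gives p.

3*x^2 + y^2 - 2*z^2 + 1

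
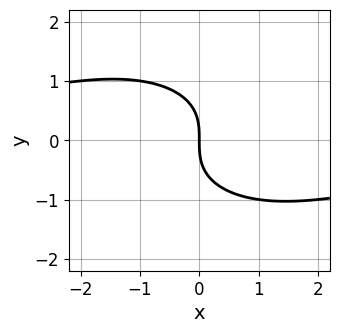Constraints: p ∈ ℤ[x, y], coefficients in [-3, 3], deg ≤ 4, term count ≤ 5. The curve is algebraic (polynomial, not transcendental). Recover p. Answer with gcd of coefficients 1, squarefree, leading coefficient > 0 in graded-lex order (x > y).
(a) Degree: no degree-2 curve has this shape, so deg p = 3.
(b) Against the integer gridlines: it crosses the y-axis at the gridline y = 0; it crosses the x-axis at the gridline x = 0.
(c) Matching integer coefficients to the picture gives p.

x^2*y + 2*y^3 + 3*x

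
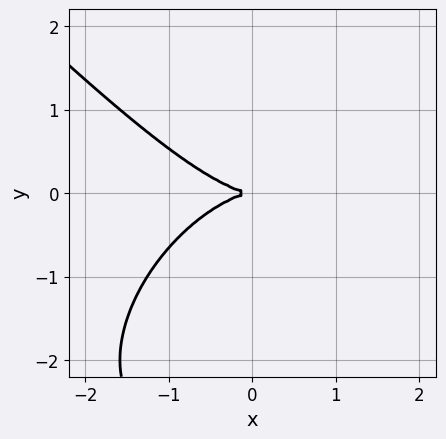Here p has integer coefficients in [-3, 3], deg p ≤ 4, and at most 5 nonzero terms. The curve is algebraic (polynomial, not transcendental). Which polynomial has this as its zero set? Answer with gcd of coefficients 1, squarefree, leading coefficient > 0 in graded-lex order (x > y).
x^3 + y^3 + 3*y^2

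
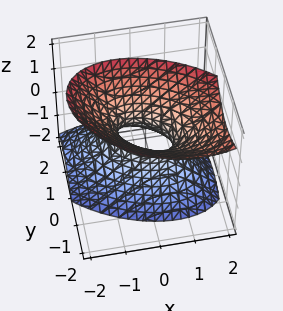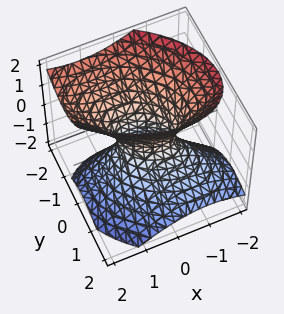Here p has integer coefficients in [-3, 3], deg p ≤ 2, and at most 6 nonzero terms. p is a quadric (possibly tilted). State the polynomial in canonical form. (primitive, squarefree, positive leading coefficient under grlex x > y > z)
(a) deg p = 2. A generic line meets the surface in up to 2 points.
(b) Against the integer gridlines: it misses every integer gridline on the z-axis.
(c) Solving for integer coefficients yields p as stated.

2*x^2 + 2*x*y + 3*y^2 + 2*y*z - 2*z^2 - 1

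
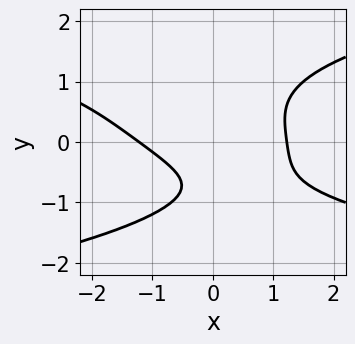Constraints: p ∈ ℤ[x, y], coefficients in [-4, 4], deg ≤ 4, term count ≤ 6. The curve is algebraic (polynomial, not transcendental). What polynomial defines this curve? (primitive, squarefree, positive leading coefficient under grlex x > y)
3*y^4 - 2*x^2 - 3*x*y + 3*y + 3

Degree: a generic line meets the curve in up to 4 points, so deg p = 4.
From the axis intercepts and sections: no y-intercept at any integer in the box.
Matching integer coefficients to the picture gives p.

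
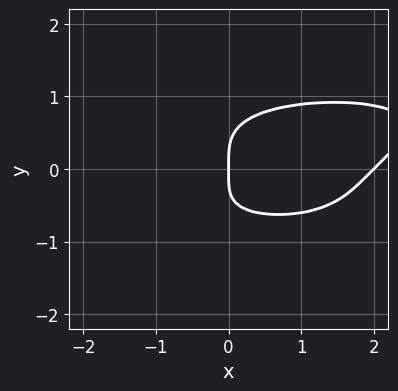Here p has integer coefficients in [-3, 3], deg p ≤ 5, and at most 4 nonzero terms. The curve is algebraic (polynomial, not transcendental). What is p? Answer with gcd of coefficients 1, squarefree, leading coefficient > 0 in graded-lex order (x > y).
First, deg p = 4. A generic line meets the curve in up to 4 points.
Next, observable constraints: the x-axis gridline crossings are at x ∈ {0, 2}; it meets the y-axis at y = 0 (among the integer gridlines).
Finally, these observations pin down the coefficients.

3*y^4 + x^2 - x*y - 2*x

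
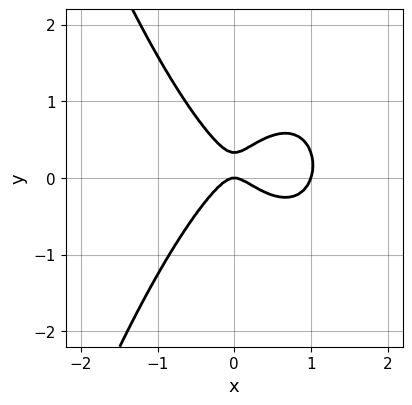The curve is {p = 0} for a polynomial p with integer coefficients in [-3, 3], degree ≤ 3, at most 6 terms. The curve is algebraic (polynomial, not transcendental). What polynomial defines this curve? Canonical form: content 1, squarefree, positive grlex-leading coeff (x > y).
(a) The degree is 3 — the shape is more complex than any degree-2 curve.
(b) Checking where it meets the axes: the x-axis gridline crossings are at x ∈ {0, 1}; it meets the y-axis at y = 0 (among the integer gridlines).
(c) These observations pin down the coefficients.

3*x^3 - 3*x^2 + 3*y^2 - y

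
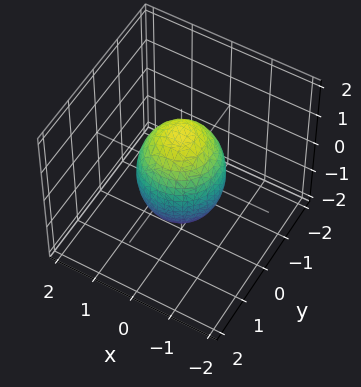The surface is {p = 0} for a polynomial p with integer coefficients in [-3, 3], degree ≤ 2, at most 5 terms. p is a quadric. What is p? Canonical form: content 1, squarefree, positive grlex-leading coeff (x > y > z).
2*x^2 + 2*y^2 + z^2 - 2

(a) deg p = 2. Bounded and convex; a quadric.
(b) Symmetries: rotational symmetry about the z-axis ⇒ p depends on x, y only through x² + y²; the z ↦ −z reflection is a symmetry, so z appears only in even powers.
(c) Checking where it meets the axes: a circular section at z = 1 has radius between 0 and 1; among the integer gridlines, it crosses the y-axis at y ∈ {-1, 1}; the x-axis gridline crossings are at x ∈ {-1, 1}.
(d) Solving for integer coefficients yields p as stated.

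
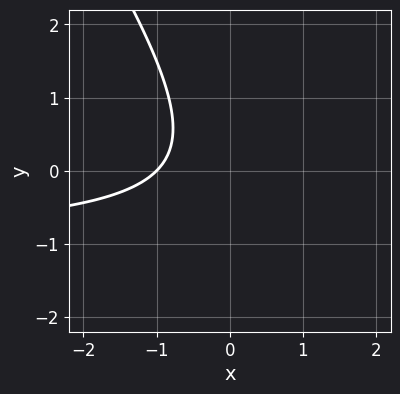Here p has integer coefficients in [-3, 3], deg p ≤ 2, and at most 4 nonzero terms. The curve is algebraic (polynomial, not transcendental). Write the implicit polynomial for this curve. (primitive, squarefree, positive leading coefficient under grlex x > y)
3*x*y + 2*y^2 + 3*x + 3

deg p = 2. A generic line meets the curve in up to 2 points.
Observable constraints: it misses every integer gridline on the y-axis; it crosses the x-axis at the gridline x = -1.
Putting this together gives p.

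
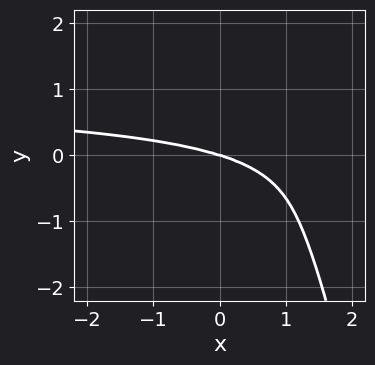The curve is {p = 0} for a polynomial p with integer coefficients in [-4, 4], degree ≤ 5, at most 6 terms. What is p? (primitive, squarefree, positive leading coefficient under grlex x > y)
x^3*y - 2*x^2*y^2 - x^3 - 3*x^2*y - 2*y^3

(a) deg p = 4. A generic line meets the curve in up to 4 points.
(b) From the visible intercepts: it crosses the x-axis at the gridline x = 0; one y-axis crossing is at y = 0.
(c) Together with the visible shape, these determine p as stated.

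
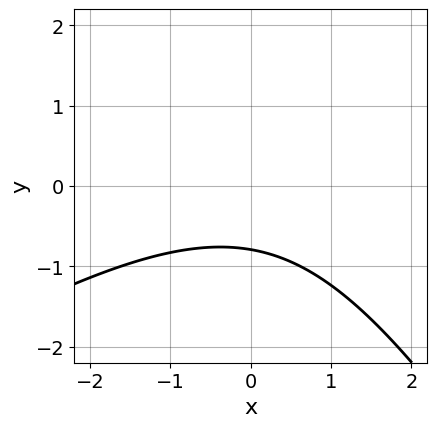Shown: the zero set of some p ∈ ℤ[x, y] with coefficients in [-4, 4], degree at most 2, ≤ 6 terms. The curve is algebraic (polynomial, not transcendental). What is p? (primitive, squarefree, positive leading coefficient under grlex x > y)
x^2 - x*y - y^2 + 3*y + 3

deg p = 2.
Reading off the gridlines: the curve avoids every integer x-axis point in the box.
Fitting integer coefficients to these (and the overall shape) gives p.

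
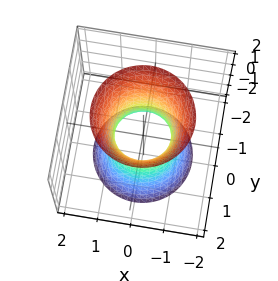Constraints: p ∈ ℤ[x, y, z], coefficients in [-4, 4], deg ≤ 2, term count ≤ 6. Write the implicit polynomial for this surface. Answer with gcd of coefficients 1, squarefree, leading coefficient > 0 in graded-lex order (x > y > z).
3*x^2 + 3*y^2 - z^2 - 2

1. deg p = 2.
2. Symmetries: the z ↦ −z reflection is a symmetry, so z appears only in even powers; every cross-section ⟂ z is a circle, so x, y appear only via x² + y².
3. Observable constraints: it misses every integer gridline on the z-axis; a circular section at z = -2 has radius between 1 and 2.
4. Solving for integer coefficients yields p as stated.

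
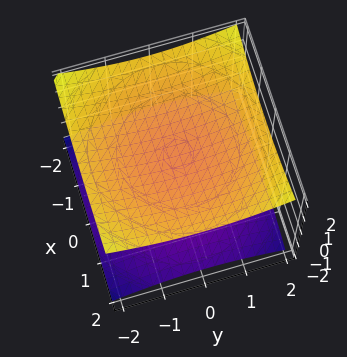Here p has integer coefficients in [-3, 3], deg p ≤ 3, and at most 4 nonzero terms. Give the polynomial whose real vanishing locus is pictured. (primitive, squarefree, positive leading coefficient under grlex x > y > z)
First, I count 2 distinct pieces. Treating them together as one polynomial.
Next, the degree is 2 — two sheets facing apart; a quadric.
Then, symmetries: mirror symmetry z ↦ −z ⇒ only even powers of z; the surface is invariant under rotation about z: p = q(x² + y², z).
Next, reading off the gridlines: among the integer gridlines, it crosses the z-axis at z ∈ {-1, 1}; it misses every integer gridline on the y-axis; no x-intercept at any integer in the box.
Finally, together with the visible shape, these determine p as stated.

x^2 + y^2 - 3*z^2 + 3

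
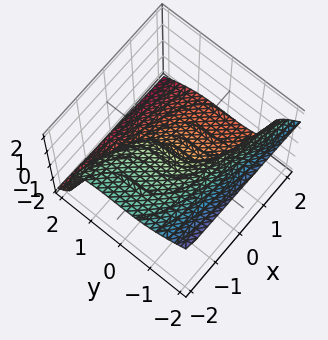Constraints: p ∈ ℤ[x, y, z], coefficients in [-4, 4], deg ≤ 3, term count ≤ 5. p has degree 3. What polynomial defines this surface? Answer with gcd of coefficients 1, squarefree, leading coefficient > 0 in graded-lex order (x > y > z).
2*y^3 + 3*z^3 + 3*x

First, degree: a generic line meets the surface in up to 3 points, so deg p = 3.
Next, from the visible intercepts: it meets the y-axis at y = 0 (among the integer gridlines); it crosses the z-axis at the gridline z = 0; it crosses the x-axis at the gridline x = 0.
Finally, these observations pin down the coefficients.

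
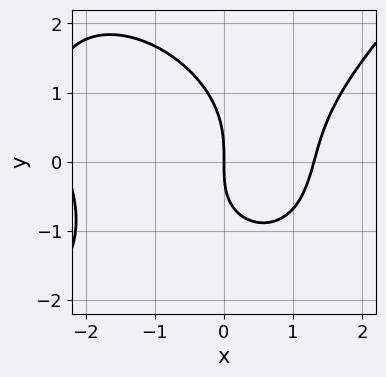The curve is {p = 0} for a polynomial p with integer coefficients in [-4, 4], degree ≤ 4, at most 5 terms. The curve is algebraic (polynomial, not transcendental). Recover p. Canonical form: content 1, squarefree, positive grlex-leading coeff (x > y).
x^3 - y^3 + x^2 - x*y - 3*x

Degree: the shape is more complex than any degree-2 curve, so deg p = 3.
Against the integer gridlines: it crosses the y-axis at the gridline y = 0; it crosses the x-axis at the gridline x = 0.
Fitting integer coefficients to these (and the overall shape) gives p.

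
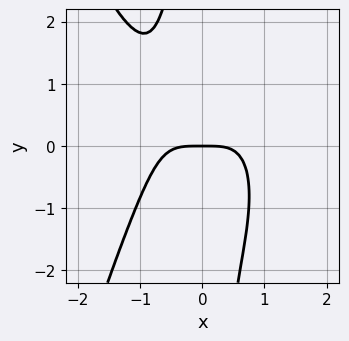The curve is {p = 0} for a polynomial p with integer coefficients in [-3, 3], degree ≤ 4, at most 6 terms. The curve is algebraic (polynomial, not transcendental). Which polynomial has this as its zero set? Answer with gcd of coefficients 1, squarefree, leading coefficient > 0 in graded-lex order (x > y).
1. The degree is 4 — no degree-3 curve has this shape.
2. Observable constraints: one y-axis crossing is at y = 0; one x-axis crossing is at x = 0.
3. Matching integer coefficients to the picture gives p.

3*x^4 - x^2*y + 2*x*y^2 + 3*y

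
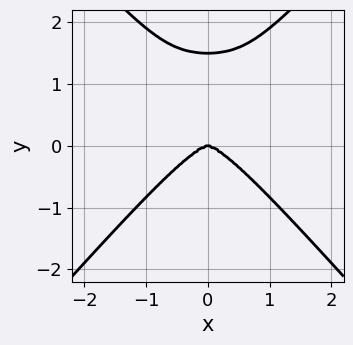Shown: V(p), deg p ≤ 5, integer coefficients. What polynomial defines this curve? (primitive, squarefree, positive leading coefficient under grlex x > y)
2*x^4 + x^2*y^2 - 2*y^4 + 3*y^3

The degree is 4 — the shape is more complex than any degree-3 curve.
Symmetries: mirror symmetry x ↦ −x ⇒ only even powers of x.
Checking where it meets the axes: one x-axis crossing is at x = 0; it meets the y-axis at y = 0 (among the integer gridlines).
Putting this together gives p.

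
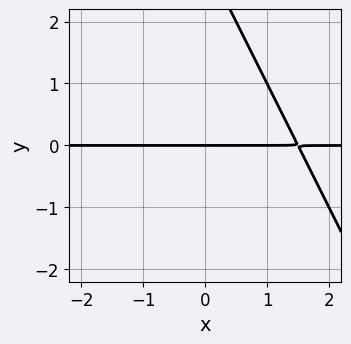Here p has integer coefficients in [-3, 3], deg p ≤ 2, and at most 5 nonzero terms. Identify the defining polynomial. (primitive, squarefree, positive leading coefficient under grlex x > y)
2*x*y + y^2 - 3*y

1. deg p = 2. A generic line meets the curve in up to 2 points.
2. Against the integer gridlines: it crosses the y-axis at the gridline y = 0; every point of the x-axis in the box is on the curve.
3. These observations pin down the coefficients.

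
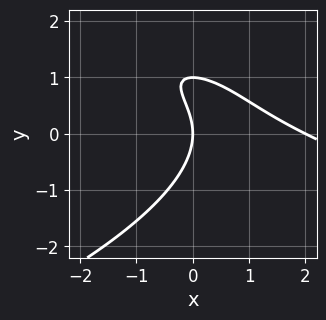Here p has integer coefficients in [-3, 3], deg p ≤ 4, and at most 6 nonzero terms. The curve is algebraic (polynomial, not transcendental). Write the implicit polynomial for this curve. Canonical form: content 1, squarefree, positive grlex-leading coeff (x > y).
(a) The degree is 3 — the shape is more complex than any degree-2 curve.
(b) From the visible intercepts: among the integer gridlines, it crosses the x-axis at x ∈ {0, 2}; the y-axis gridline crossings are at y ∈ {0, 1}.
(c) The integer polynomial consistent with all of this is the stated p.

y^3 + x^2 + 2*x*y - y^2 - 2*x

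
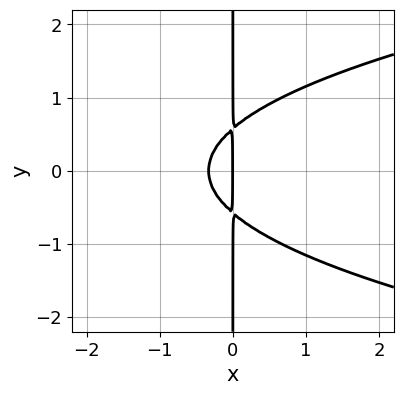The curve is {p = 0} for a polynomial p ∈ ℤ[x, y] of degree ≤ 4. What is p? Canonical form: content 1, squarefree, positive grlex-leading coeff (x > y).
3*x*y^2 - 3*x^2 - x

(a) deg p = 3. No degree-2 curve has this shape.
(b) Symmetries: it's symmetric under y → −y, forcing even powers of y.
(c) Against the integer gridlines: it crosses the x-axis at the gridline x = 0; every point of the y-axis in the box is on the curve.
(d) Matching integer coefficients to the picture gives p.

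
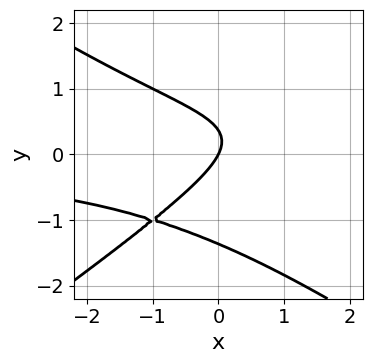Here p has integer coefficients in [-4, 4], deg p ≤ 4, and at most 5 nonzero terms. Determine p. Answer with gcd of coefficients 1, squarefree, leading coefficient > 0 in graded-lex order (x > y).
1. Degree: a generic line meets the curve in up to 3 points, so deg p = 3.
2. Against the integer gridlines: it crosses the y-axis at the gridline y = 0; it meets the x-axis at x = 0 (among the integer gridlines).
3. Solving for integer coefficients yields p as stated.

x^2*y - 2*y^3 - 2*y^2 - 2*x + y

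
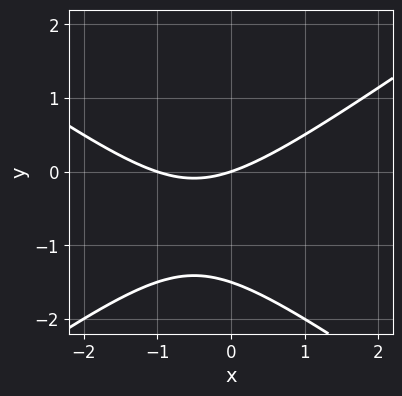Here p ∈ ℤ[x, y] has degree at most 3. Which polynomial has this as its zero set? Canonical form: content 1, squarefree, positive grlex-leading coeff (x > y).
x^2 - 2*y^2 + x - 3*y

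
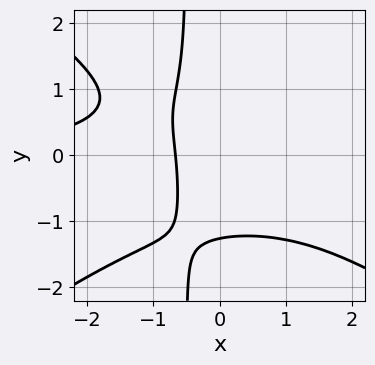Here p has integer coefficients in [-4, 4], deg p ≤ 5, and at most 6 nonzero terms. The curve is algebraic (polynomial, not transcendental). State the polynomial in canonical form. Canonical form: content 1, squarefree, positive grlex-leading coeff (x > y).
x^3*y - 2*x*y^3 - y^3 - 3*x - 2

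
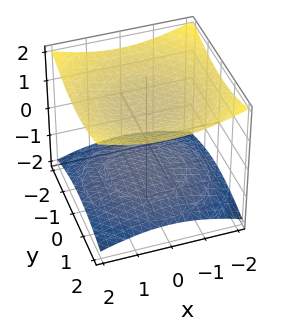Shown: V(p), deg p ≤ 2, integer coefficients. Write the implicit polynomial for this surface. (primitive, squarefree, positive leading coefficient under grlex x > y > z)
x^2 + y^2 - 3*z^2 + 3

(a) The picture has 2 separate pieces.
(b) Degree: two sheets facing apart; a quadric, so deg p = 2.
(c) Symmetries: the z ↦ −z reflection is a symmetry, so z appears only in even powers; every cross-section ⟂ z is a circle, so x, y appear only via x² + y².
(d) From the visible intercepts: the surface avoids every integer y-axis point in the box; the z-axis gridline crossings are at z ∈ {-1, 1}; it misses every integer gridline on the x-axis.
(e) Matching integer coefficients to the picture gives p.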